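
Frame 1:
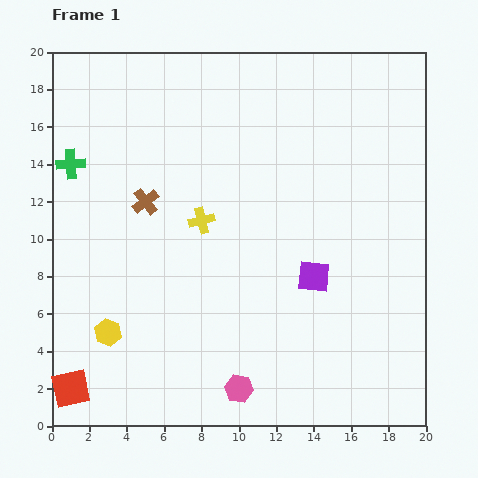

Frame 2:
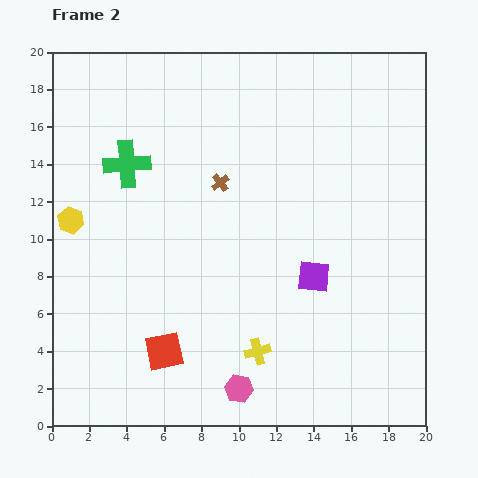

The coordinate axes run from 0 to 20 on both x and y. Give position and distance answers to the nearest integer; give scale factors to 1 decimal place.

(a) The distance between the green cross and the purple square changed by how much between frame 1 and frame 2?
-2

Distance in frame 1: 14. Distance in frame 2: 12.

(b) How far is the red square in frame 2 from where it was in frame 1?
5

The red square moved from (1, 2) to (6, 4), a distance of √(5² + 2²) ≈ 5.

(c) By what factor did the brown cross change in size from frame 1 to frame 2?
0.7×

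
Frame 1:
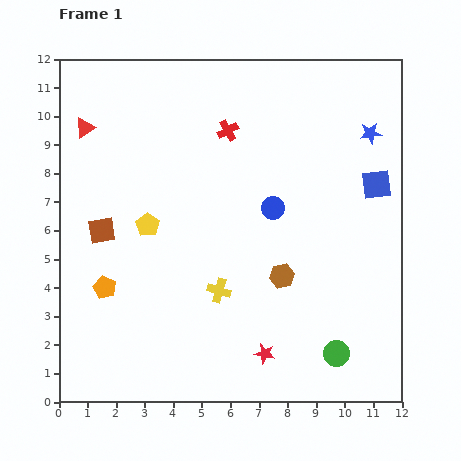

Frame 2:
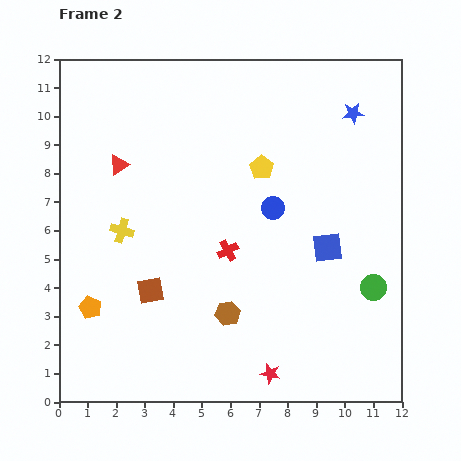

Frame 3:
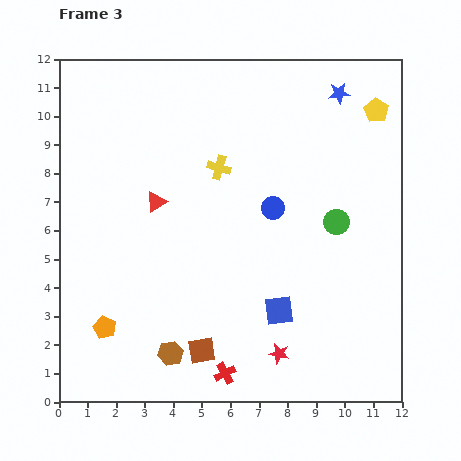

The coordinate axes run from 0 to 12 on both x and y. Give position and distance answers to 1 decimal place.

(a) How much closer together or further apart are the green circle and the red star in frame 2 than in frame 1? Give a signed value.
+2.2

Distance in frame 1: 2.5. Distance in frame 2: 4.7.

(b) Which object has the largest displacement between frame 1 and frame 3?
the yellow pentagon

(moved 8.9; next 8.5)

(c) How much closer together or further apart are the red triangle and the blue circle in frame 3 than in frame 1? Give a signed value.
-3.1

Distance in frame 1: 7.2. Distance in frame 3: 4.1.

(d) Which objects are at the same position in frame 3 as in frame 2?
the blue circle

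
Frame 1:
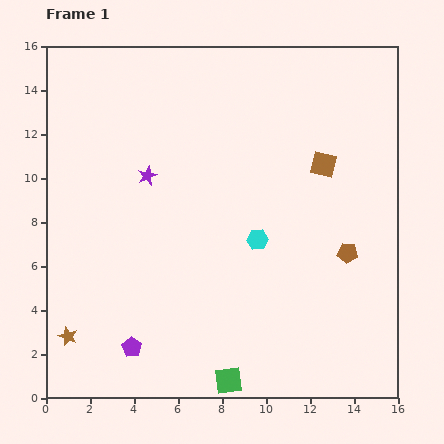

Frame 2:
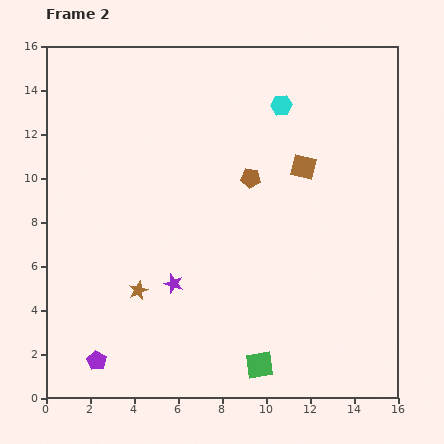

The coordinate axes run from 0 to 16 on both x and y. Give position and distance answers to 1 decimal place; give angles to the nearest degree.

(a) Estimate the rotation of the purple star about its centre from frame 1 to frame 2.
30° counter-clockwise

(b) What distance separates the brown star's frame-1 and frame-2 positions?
3.8

The brown star moved from (1.0, 2.8) to (4.2, 4.9), a distance of √(3.2² + 2.1²) ≈ 3.8.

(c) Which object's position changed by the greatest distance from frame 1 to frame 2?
the cyan hexagon

(moved 6.2; next 5.6)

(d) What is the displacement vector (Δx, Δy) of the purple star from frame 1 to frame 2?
(1.2, -4.9)

The purple star was at (4.6, 10.1) in frame 1 and (5.8, 5.2) in frame 2.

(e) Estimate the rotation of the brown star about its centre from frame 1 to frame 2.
26° clockwise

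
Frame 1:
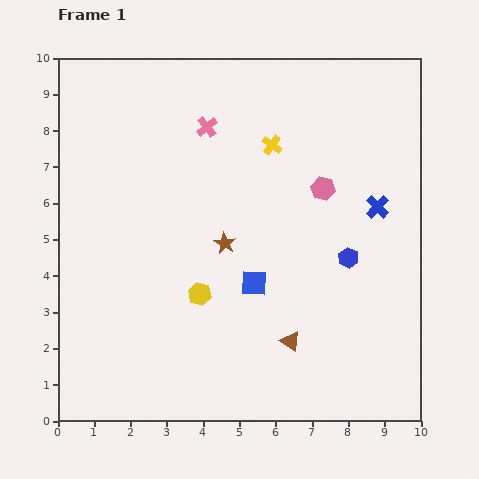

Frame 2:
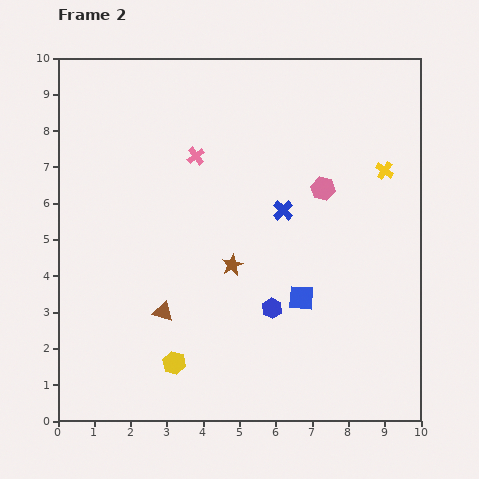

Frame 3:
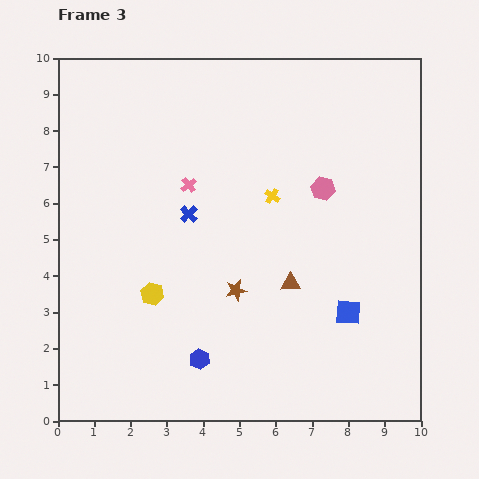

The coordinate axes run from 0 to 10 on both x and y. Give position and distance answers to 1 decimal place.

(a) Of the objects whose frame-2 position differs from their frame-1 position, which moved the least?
the brown star

(moved 0.6)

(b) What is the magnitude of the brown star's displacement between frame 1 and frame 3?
1.3

The brown star moved from (4.6, 4.9) to (4.9, 3.6), a distance of √(0.3² + 1.3²) ≈ 1.3.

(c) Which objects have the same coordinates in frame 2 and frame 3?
the pink hexagon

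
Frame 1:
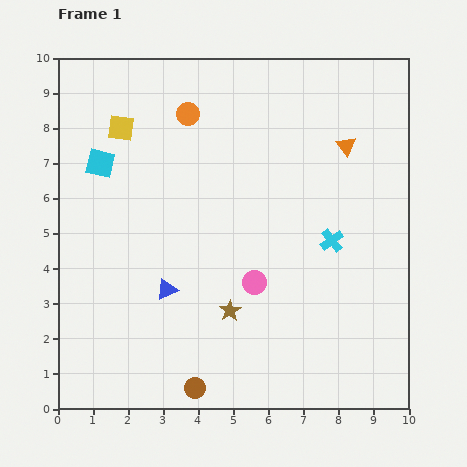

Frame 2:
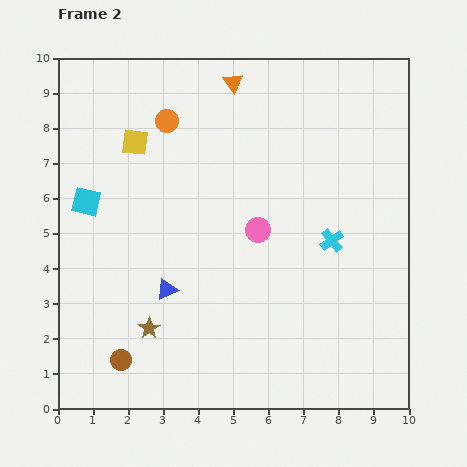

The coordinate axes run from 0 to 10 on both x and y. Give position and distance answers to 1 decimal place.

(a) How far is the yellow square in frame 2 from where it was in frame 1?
0.6

The yellow square moved from (1.8, 8.0) to (2.2, 7.6), a distance of √(0.4² + 0.4²) ≈ 0.6.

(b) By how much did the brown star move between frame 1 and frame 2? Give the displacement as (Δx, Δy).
(-2.3, -0.5)

The brown star was at (4.9, 2.8) in frame 1 and (2.6, 2.3) in frame 2.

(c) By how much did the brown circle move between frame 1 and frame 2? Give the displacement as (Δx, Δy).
(-2.1, 0.8)

The brown circle was at (3.9, 0.6) in frame 1 and (1.8, 1.4) in frame 2.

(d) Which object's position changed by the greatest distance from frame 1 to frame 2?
the orange triangle

(moved 3.7; next 2.4)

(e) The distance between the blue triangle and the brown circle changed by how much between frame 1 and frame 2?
-0.5

Distance in frame 1: 2.9. Distance in frame 2: 2.4.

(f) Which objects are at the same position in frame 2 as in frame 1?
the blue triangle, the cyan cross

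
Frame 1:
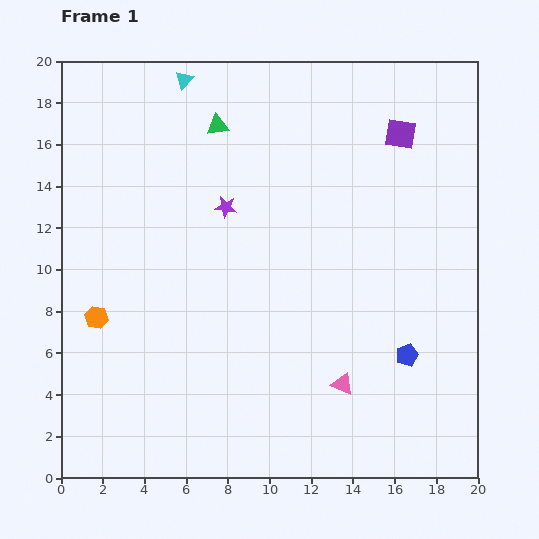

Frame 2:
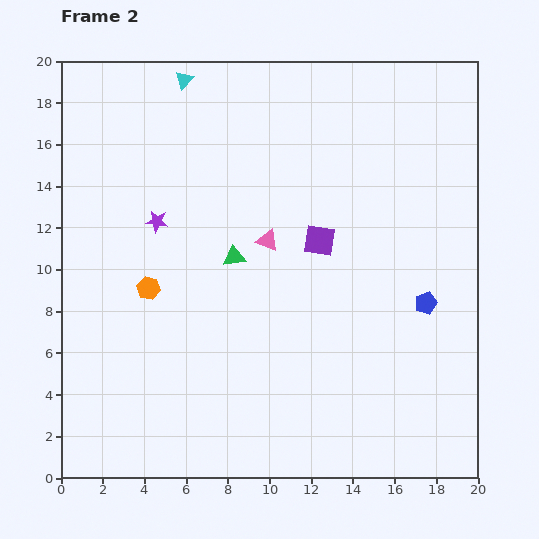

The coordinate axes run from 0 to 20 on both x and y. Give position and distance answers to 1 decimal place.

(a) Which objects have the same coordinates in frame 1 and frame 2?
the cyan triangle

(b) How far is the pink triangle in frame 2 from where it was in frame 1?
7.8

The pink triangle moved from (13.5, 4.5) to (9.9, 11.4), a distance of √(3.6² + 6.9²) ≈ 7.8.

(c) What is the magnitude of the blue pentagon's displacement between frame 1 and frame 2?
2.7

The blue pentagon moved from (16.6, 5.9) to (17.5, 8.4), a distance of √(0.9² + 2.5²) ≈ 2.7.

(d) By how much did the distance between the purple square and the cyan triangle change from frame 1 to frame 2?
-0.6

Distance in frame 1: 10.7. Distance in frame 2: 10.1.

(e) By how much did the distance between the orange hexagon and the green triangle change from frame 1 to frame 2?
-6.5

Distance in frame 1: 10.9. Distance in frame 2: 4.4.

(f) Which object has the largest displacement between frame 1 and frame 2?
the pink triangle

(moved 7.8; next 6.4)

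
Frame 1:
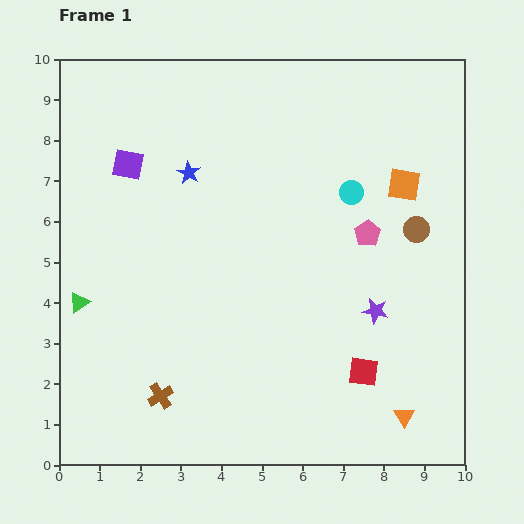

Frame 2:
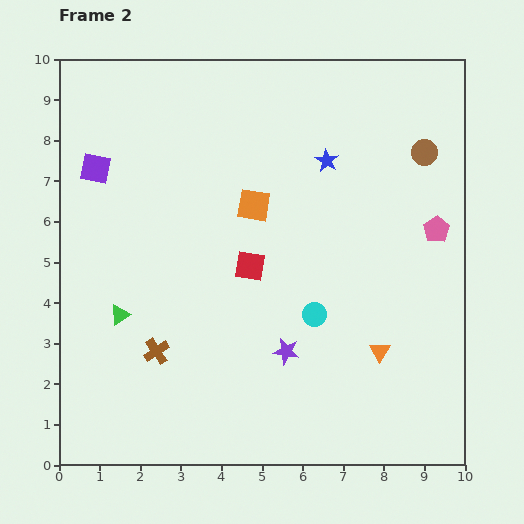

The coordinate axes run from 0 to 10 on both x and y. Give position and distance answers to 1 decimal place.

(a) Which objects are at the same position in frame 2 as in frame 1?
none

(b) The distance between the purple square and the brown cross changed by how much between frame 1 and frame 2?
-1.1

Distance in frame 1: 5.8. Distance in frame 2: 4.7.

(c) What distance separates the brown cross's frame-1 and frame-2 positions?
1.1

The brown cross moved from (2.5, 1.7) to (2.4, 2.8), a distance of √(0.1² + 1.1²) ≈ 1.1.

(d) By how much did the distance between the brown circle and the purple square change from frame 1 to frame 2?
+0.8

Distance in frame 1: 7.3. Distance in frame 2: 8.1.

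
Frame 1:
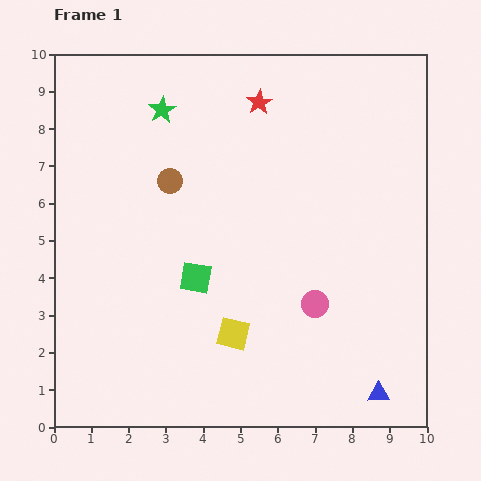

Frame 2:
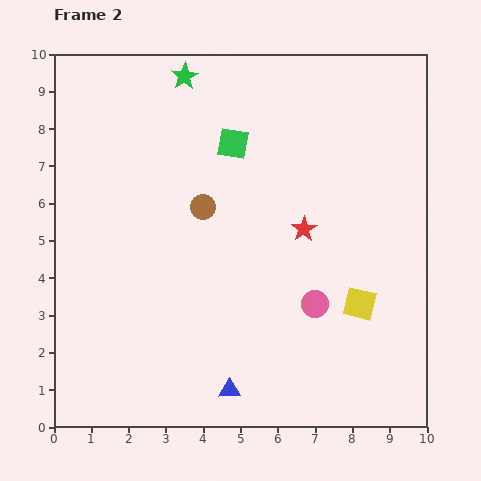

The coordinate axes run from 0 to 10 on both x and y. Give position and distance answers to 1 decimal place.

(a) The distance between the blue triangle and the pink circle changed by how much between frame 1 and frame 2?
+0.4

Distance in frame 1: 2.9. Distance in frame 2: 3.3.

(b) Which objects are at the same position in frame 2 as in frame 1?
the pink circle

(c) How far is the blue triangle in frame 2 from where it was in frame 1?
4.0

The blue triangle moved from (8.7, 0.9) to (4.7, 1.0), a distance of √(4.0² + 0.1²) ≈ 4.0.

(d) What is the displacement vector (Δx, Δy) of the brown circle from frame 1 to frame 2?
(0.9, -0.7)

The brown circle was at (3.1, 6.6) in frame 1 and (4.0, 5.9) in frame 2.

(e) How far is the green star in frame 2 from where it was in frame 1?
1.1

The green star moved from (2.9, 8.5) to (3.5, 9.4), a distance of √(0.6² + 0.9²) ≈ 1.1.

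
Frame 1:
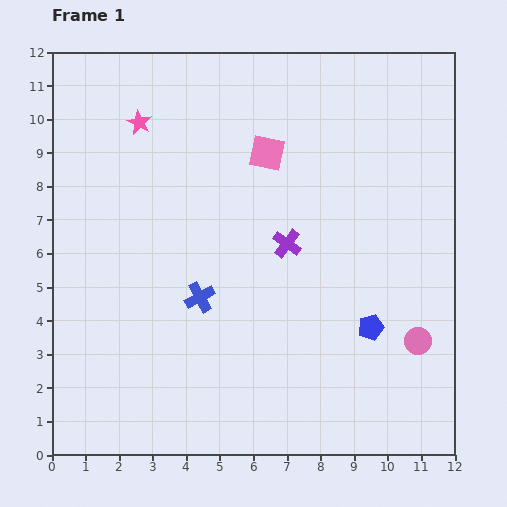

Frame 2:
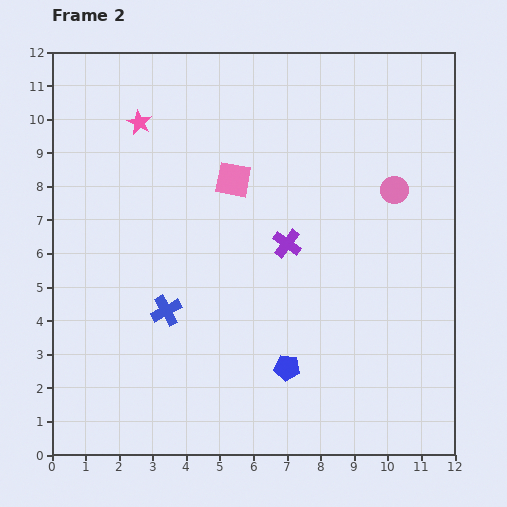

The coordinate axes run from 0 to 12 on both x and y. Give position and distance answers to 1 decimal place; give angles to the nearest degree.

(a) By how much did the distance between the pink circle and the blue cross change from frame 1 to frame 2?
+1.1

Distance in frame 1: 6.6. Distance in frame 2: 7.7.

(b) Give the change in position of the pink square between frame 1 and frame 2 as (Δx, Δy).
(-1.0, -0.8)

The pink square was at (6.4, 9.0) in frame 1 and (5.4, 8.2) in frame 2.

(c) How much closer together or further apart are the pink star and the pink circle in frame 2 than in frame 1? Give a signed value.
-2.6

Distance in frame 1: 10.5. Distance in frame 2: 7.9.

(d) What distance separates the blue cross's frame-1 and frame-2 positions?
1.1

The blue cross moved from (4.4, 4.7) to (3.4, 4.3), a distance of √(1.0² + 0.4²) ≈ 1.1.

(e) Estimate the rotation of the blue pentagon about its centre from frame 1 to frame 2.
24° clockwise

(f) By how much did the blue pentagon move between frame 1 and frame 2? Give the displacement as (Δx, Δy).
(-2.5, -1.2)

The blue pentagon was at (9.5, 3.8) in frame 1 and (7.0, 2.6) in frame 2.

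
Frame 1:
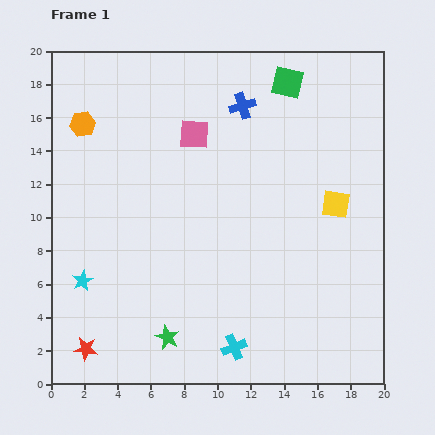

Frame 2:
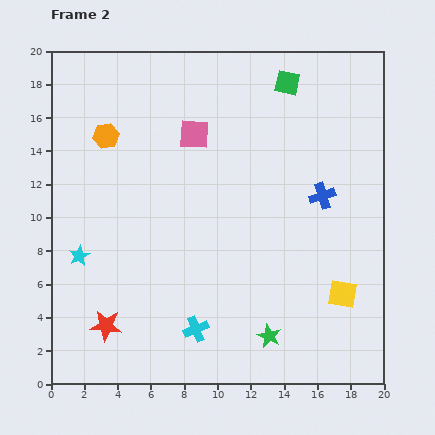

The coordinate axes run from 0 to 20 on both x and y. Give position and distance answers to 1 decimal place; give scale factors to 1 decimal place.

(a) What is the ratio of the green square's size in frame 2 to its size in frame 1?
0.8×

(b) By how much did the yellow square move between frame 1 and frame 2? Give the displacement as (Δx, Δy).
(0.4, -5.4)

The yellow square was at (17.1, 10.8) in frame 1 and (17.5, 5.4) in frame 2.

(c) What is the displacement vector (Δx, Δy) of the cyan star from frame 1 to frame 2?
(-0.2, 1.5)

The cyan star was at (1.9, 6.2) in frame 1 and (1.7, 7.7) in frame 2.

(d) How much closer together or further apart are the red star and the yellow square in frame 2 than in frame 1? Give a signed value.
-3.0

Distance in frame 1: 17.3. Distance in frame 2: 14.3.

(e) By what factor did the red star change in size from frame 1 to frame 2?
1.3×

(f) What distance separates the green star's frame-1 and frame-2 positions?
6.1

The green star moved from (7.0, 2.8) to (13.1, 2.9), a distance of √(6.1² + 0.1²) ≈ 6.1.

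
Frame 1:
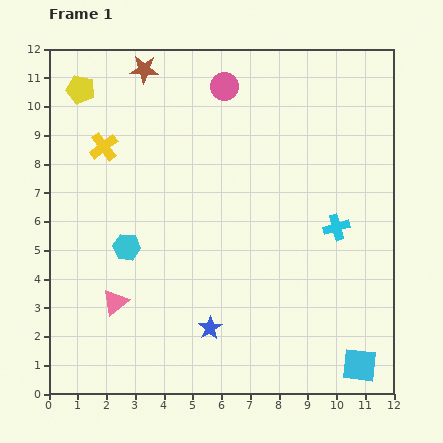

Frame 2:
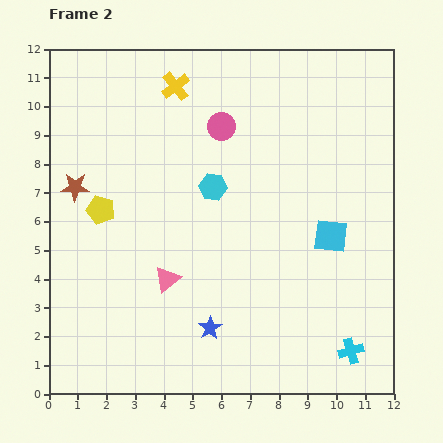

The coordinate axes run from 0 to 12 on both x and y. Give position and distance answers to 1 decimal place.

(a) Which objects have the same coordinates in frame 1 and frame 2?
the blue star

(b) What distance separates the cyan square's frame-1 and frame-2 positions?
4.6

The cyan square moved from (10.8, 1.0) to (9.8, 5.5), a distance of √(1.0² + 4.5²) ≈ 4.6.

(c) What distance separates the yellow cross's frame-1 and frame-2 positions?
3.3

The yellow cross moved from (1.9, 8.6) to (4.4, 10.7), a distance of √(2.5² + 2.1²) ≈ 3.3.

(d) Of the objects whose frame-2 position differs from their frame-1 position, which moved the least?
the pink circle

(moved 1.4)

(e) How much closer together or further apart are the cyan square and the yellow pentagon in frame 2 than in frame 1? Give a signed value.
-5.5

Distance in frame 1: 13.6. Distance in frame 2: 8.1.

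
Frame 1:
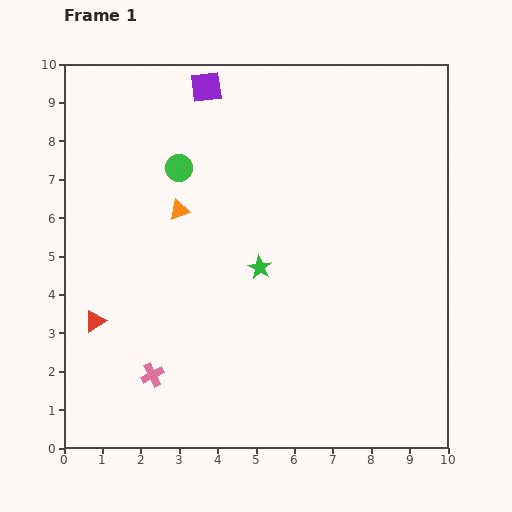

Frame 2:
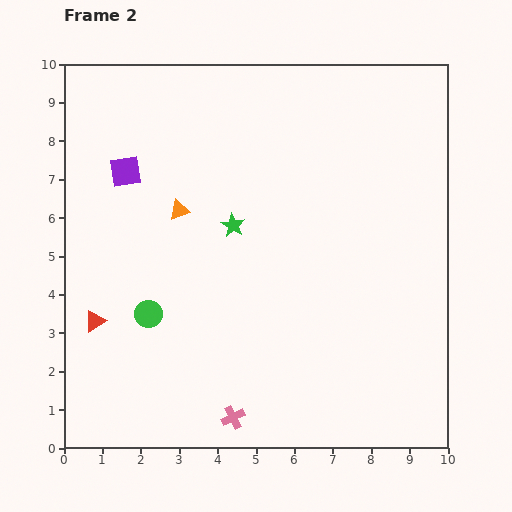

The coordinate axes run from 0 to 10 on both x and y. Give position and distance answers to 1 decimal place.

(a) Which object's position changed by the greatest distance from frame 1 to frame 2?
the green circle

(moved 3.9; next 3.0)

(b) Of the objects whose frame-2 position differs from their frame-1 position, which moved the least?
the green star

(moved 1.3)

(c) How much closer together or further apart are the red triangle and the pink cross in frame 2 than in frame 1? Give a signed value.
+2.3

Distance in frame 1: 2.1. Distance in frame 2: 4.4.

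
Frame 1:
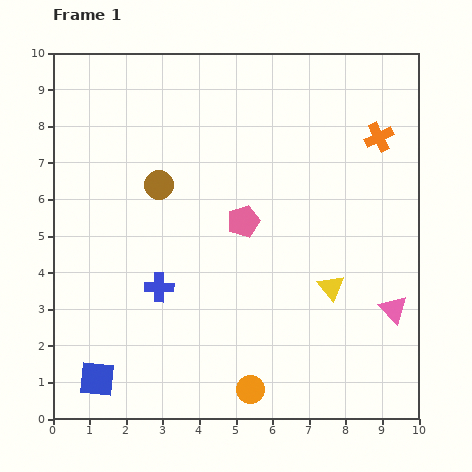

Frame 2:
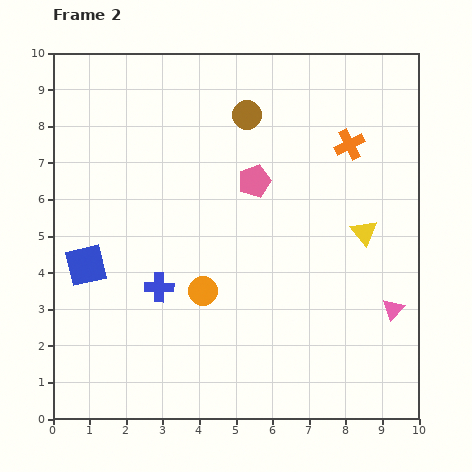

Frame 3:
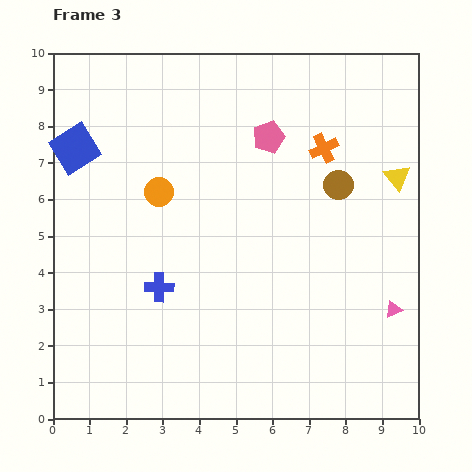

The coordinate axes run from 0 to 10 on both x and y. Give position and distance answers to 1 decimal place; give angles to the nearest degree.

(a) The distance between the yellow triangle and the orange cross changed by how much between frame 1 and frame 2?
-1.9

Distance in frame 1: 4.3. Distance in frame 2: 2.4.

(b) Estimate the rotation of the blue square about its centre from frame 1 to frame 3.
38° counter-clockwise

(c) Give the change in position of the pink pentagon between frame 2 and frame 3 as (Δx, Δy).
(0.4, 1.2)

The pink pentagon was at (5.5, 6.5) in frame 2 and (5.9, 7.7) in frame 3.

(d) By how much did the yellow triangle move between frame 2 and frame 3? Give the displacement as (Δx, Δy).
(0.9, 1.5)

The yellow triangle was at (8.5, 5.1) in frame 2 and (9.4, 6.6) in frame 3.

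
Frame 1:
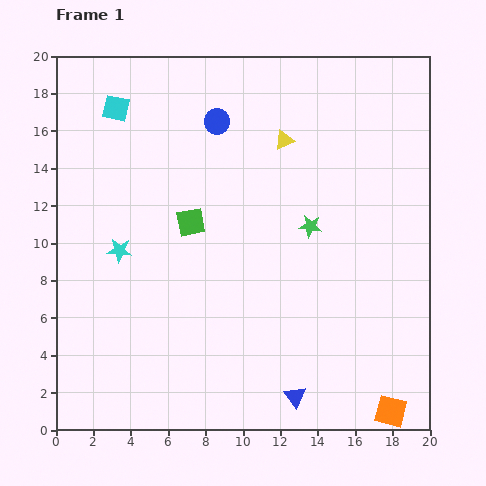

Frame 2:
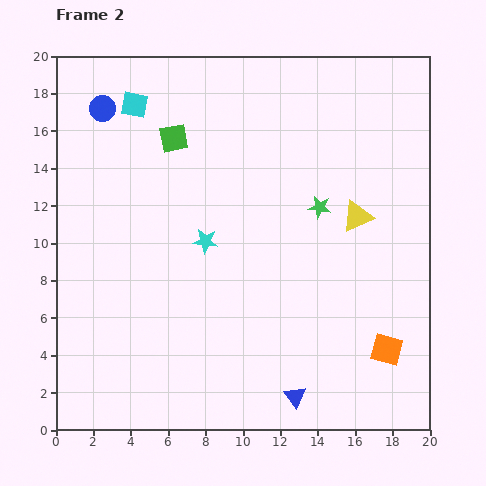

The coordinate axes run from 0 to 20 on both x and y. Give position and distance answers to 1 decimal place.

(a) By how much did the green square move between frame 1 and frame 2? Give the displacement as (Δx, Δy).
(-0.9, 4.5)

The green square was at (7.2, 11.1) in frame 1 and (6.3, 15.6) in frame 2.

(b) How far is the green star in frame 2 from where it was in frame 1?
1.1

The green star moved from (13.6, 10.9) to (14.1, 11.9), a distance of √(0.5² + 1.0²) ≈ 1.1.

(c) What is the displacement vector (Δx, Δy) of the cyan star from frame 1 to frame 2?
(4.6, 0.5)

The cyan star was at (3.4, 9.6) in frame 1 and (8.0, 10.1) in frame 2.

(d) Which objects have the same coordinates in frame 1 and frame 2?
the blue triangle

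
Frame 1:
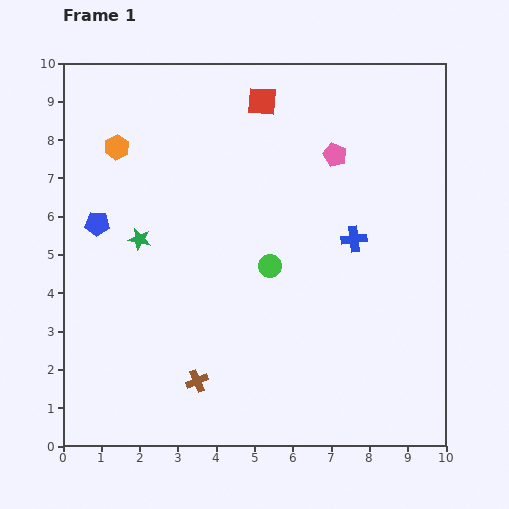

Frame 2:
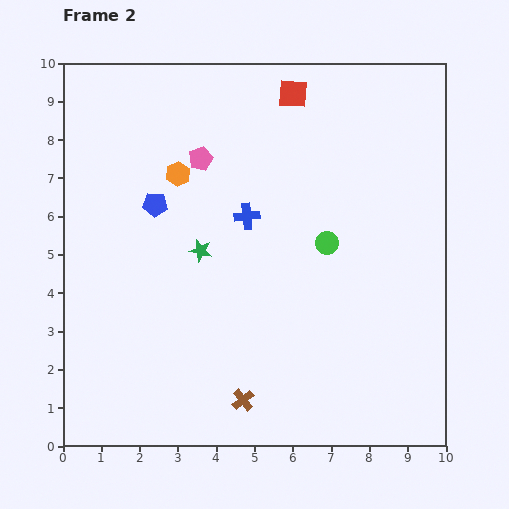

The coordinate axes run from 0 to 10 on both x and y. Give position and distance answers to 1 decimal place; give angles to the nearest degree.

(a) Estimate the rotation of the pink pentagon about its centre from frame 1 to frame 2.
27° clockwise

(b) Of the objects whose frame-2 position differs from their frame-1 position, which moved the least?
the red square

(moved 0.8)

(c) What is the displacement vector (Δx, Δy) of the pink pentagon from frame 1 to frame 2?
(-3.5, -0.1)

The pink pentagon was at (7.1, 7.6) in frame 1 and (3.6, 7.5) in frame 2.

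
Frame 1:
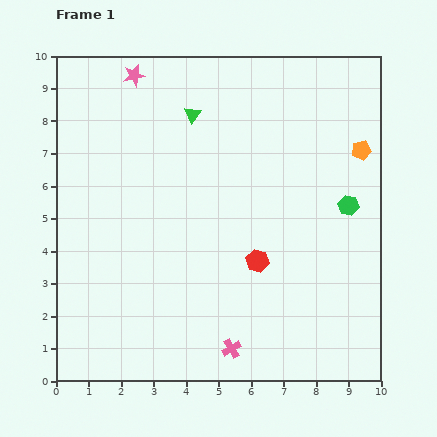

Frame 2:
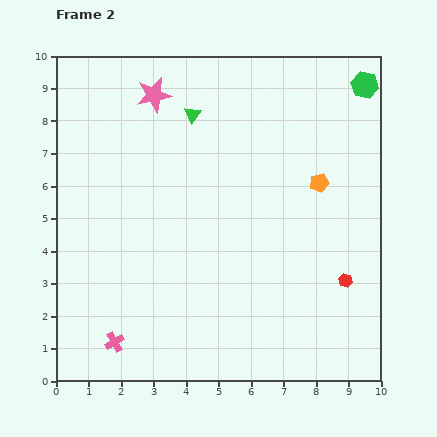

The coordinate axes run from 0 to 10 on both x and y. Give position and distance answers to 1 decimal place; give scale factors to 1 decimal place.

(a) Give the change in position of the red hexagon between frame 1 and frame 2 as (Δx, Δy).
(2.7, -0.6)

The red hexagon was at (6.2, 3.7) in frame 1 and (8.9, 3.1) in frame 2.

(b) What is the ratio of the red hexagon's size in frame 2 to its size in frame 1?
0.6×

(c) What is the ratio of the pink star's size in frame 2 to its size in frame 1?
1.6×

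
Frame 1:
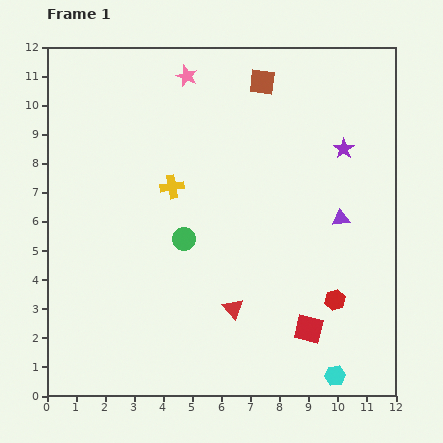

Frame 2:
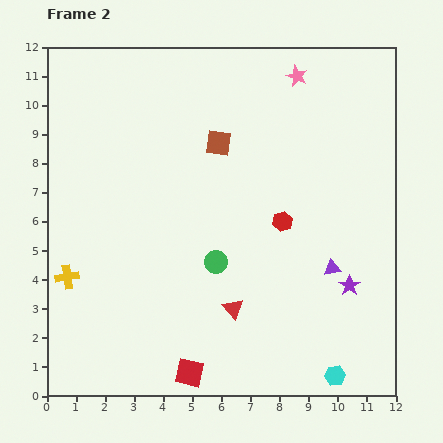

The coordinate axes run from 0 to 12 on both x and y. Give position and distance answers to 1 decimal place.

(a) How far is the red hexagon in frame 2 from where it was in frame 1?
3.2

The red hexagon moved from (9.9, 3.3) to (8.1, 6.0), a distance of √(1.8² + 2.7²) ≈ 3.2.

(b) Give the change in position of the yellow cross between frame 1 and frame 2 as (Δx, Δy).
(-3.6, -3.1)

The yellow cross was at (4.3, 7.2) in frame 1 and (0.7, 4.1) in frame 2.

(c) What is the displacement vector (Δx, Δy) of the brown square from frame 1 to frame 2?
(-1.5, -2.1)

The brown square was at (7.4, 10.8) in frame 1 and (5.9, 8.7) in frame 2.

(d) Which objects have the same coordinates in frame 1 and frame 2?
the red triangle, the cyan hexagon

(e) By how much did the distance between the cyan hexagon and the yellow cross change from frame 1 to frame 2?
+1.2

Distance in frame 1: 8.6. Distance in frame 2: 9.8.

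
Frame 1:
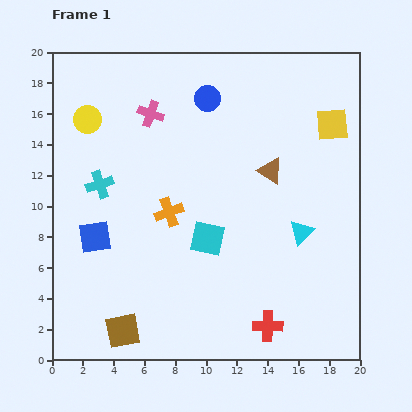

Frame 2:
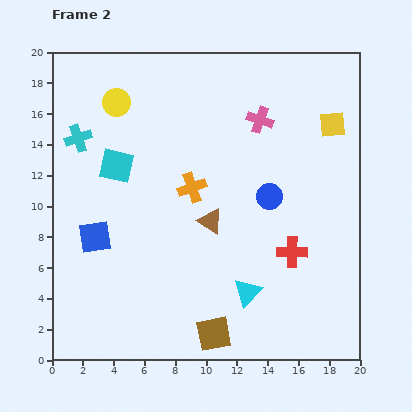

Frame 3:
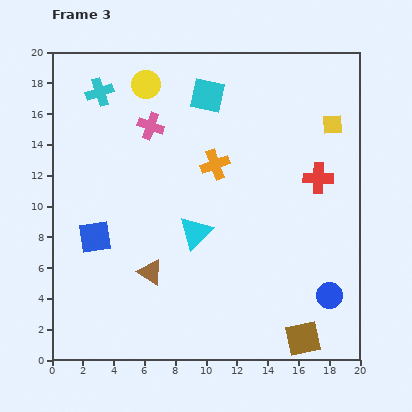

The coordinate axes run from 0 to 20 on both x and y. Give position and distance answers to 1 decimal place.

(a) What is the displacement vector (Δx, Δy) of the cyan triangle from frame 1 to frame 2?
(-3.5, -3.9)

The cyan triangle was at (16.2, 8.3) in frame 1 and (12.7, 4.4) in frame 2.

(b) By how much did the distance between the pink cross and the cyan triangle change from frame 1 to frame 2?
-1.3

Distance in frame 1: 12.5. Distance in frame 2: 11.2.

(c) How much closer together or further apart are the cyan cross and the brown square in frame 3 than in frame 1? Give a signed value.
+11.1

Distance in frame 1: 9.6. Distance in frame 3: 20.7.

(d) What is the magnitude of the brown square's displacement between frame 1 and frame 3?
11.7

The brown square moved from (4.6, 1.9) to (16.3, 1.4), a distance of √(11.7² + 0.5²) ≈ 11.7.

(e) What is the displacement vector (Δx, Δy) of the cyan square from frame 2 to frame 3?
(5.9, 4.6)

The cyan square was at (4.2, 12.6) in frame 2 and (10.1, 17.2) in frame 3.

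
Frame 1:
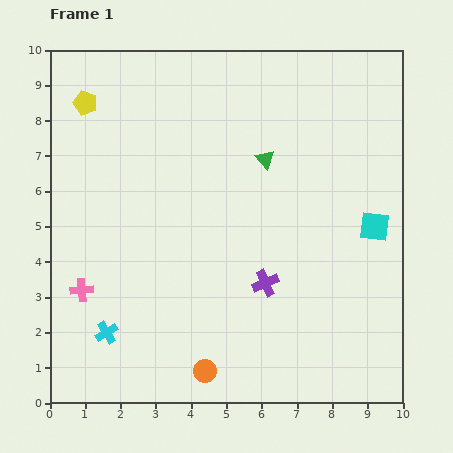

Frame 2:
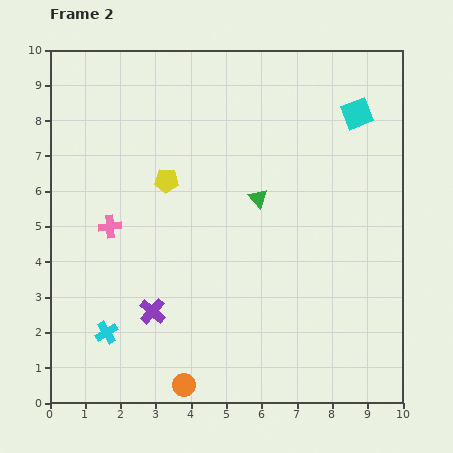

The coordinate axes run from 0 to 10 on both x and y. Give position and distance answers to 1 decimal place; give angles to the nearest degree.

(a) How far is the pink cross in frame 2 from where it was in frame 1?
2.0

The pink cross moved from (0.9, 3.2) to (1.7, 5.0), a distance of √(0.8² + 1.8²) ≈ 2.0.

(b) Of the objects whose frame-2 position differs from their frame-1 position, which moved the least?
the orange circle

(moved 0.7)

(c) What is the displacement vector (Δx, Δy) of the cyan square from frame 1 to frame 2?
(-0.5, 3.2)

The cyan square was at (9.2, 5.0) in frame 1 and (8.7, 8.2) in frame 2.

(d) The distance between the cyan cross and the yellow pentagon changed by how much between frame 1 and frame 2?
-1.9

Distance in frame 1: 6.5. Distance in frame 2: 4.6.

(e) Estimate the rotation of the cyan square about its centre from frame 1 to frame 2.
28° counter-clockwise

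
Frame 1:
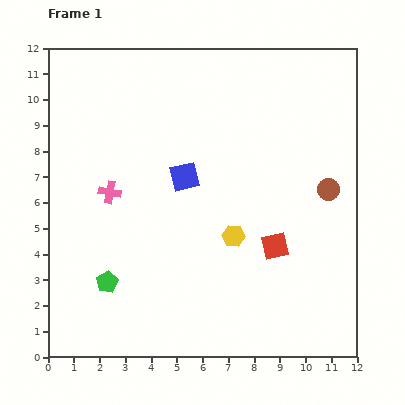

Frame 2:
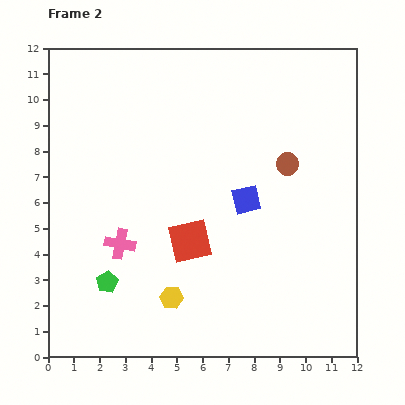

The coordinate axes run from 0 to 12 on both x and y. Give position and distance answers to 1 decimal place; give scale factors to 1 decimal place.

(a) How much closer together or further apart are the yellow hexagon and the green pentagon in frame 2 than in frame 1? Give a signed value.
-2.6

Distance in frame 1: 5.2. Distance in frame 2: 2.6.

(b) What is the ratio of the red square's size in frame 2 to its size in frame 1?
1.6×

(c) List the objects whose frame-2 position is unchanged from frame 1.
the green pentagon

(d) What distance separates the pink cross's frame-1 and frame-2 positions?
2.0

The pink cross moved from (2.4, 6.4) to (2.8, 4.4), a distance of √(0.4² + 2.0²) ≈ 2.0.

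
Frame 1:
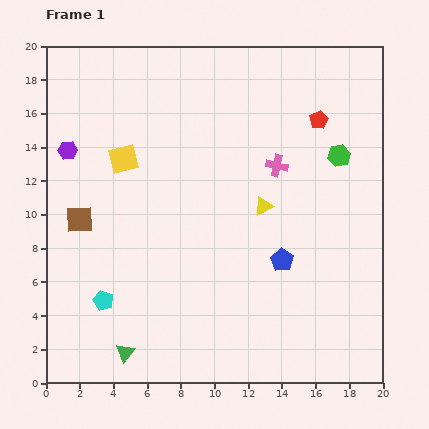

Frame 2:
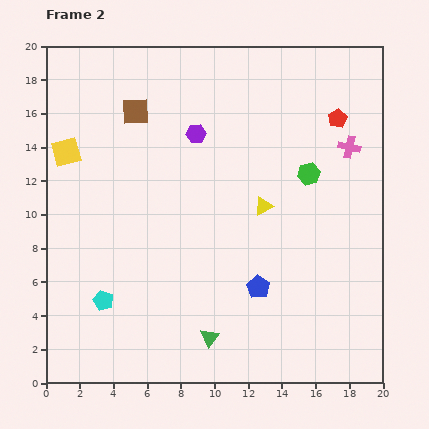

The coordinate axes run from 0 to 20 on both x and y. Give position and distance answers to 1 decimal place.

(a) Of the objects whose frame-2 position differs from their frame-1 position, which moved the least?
the red pentagon

(moved 1.1)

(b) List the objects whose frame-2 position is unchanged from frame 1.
the cyan pentagon, the yellow triangle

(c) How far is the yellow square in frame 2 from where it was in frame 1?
3.4

The yellow square moved from (4.6, 13.3) to (1.2, 13.7), a distance of √(3.4² + 0.4²) ≈ 3.4.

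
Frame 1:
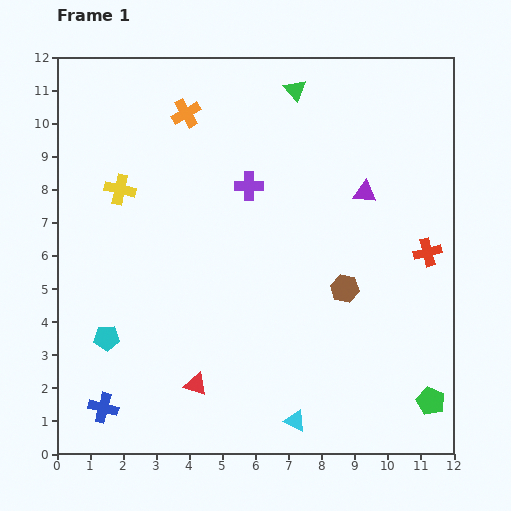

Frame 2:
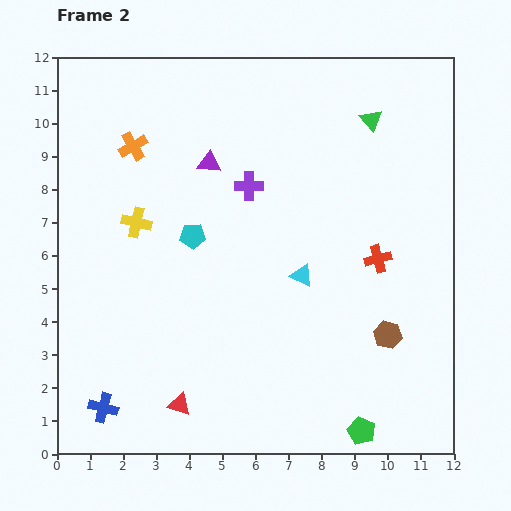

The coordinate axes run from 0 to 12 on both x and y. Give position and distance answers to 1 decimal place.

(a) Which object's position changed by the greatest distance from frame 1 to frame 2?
the purple triangle

(moved 4.8; next 4.4)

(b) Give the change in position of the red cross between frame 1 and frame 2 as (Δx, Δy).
(-1.5, -0.2)

The red cross was at (11.2, 6.1) in frame 1 and (9.7, 5.9) in frame 2.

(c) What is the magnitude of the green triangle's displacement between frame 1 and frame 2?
2.5

The green triangle moved from (7.2, 11.0) to (9.5, 10.1), a distance of √(2.3² + 0.9²) ≈ 2.5.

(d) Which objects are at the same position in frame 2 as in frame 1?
the purple cross, the blue cross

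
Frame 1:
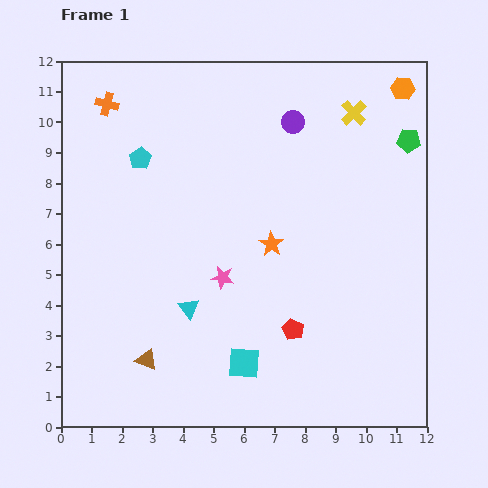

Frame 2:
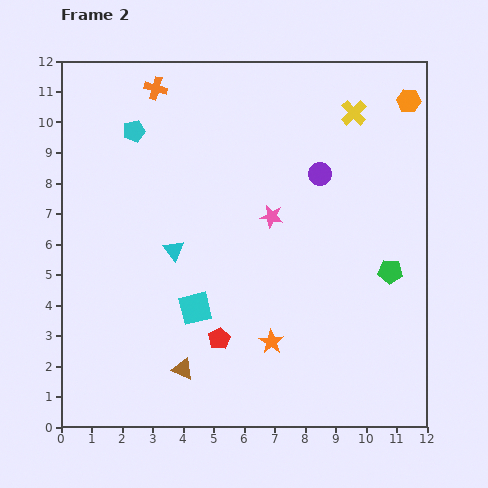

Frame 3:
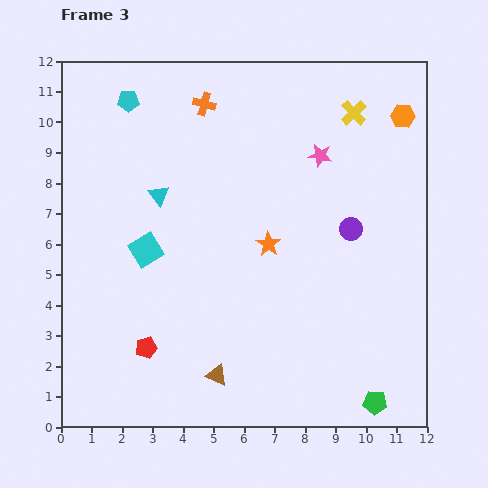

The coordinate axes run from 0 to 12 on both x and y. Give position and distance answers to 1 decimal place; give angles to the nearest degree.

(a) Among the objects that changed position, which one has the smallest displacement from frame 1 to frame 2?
the orange hexagon

(moved 0.4)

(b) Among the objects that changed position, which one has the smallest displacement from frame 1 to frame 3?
the orange star

(moved 0.1)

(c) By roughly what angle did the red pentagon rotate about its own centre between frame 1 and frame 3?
30° clockwise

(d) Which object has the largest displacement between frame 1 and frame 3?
the green pentagon

(moved 8.7; next 5.1)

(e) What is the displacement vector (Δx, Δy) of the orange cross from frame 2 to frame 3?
(1.6, -0.5)

The orange cross was at (3.1, 11.1) in frame 2 and (4.7, 10.6) in frame 3.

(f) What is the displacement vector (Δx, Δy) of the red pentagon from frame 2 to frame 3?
(-2.4, -0.3)

The red pentagon was at (5.2, 2.9) in frame 2 and (2.8, 2.6) in frame 3.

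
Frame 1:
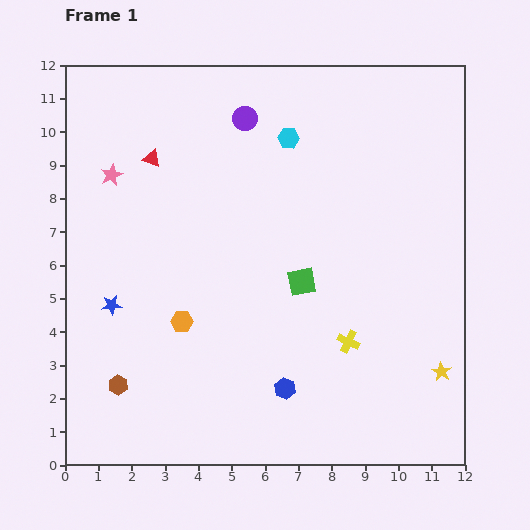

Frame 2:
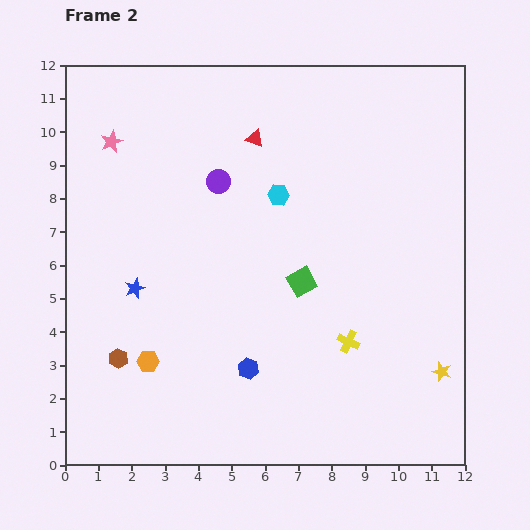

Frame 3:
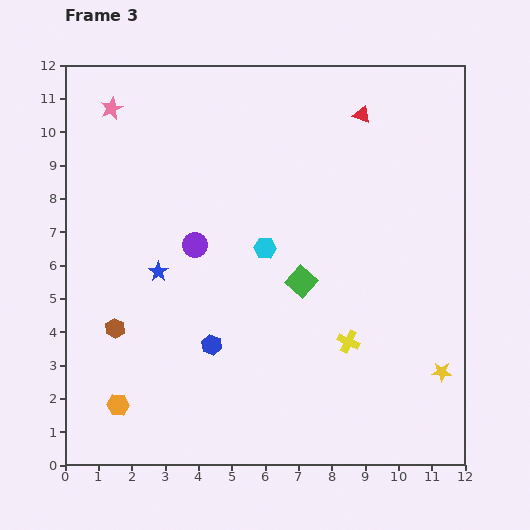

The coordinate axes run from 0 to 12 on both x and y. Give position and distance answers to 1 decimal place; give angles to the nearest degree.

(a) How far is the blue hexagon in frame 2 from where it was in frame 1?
1.3

The blue hexagon moved from (6.6, 2.3) to (5.5, 2.9), a distance of √(1.1² + 0.6²) ≈ 1.3.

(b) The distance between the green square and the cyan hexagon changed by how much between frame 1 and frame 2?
-1.6

Distance in frame 1: 4.3. Distance in frame 2: 2.7.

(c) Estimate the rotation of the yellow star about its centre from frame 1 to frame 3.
30° counter-clockwise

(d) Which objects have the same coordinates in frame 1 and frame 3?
the yellow cross, the yellow star, the green square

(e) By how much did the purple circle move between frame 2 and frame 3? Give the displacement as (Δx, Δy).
(-0.7, -1.9)

The purple circle was at (4.6, 8.5) in frame 2 and (3.9, 6.6) in frame 3.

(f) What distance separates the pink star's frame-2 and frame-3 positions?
1.0

The pink star moved from (1.4, 9.7) to (1.4, 10.7), a distance of √(0.0² + 1.0²) ≈ 1.0.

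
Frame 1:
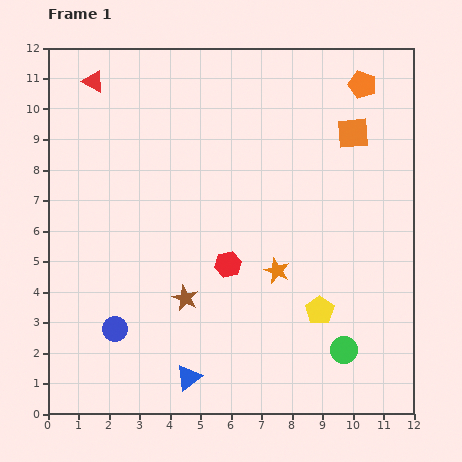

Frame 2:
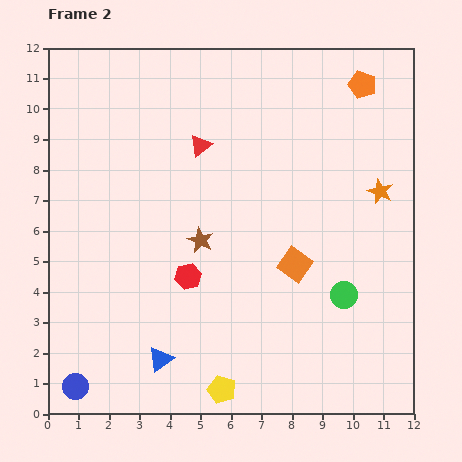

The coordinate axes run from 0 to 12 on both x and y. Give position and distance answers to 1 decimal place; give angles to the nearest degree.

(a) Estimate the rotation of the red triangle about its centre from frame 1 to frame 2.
53° clockwise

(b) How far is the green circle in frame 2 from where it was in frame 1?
1.8

The green circle moved from (9.7, 2.1) to (9.7, 3.9), a distance of √(0.0² + 1.8²) ≈ 1.8.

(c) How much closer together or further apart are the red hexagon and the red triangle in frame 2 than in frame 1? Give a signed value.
-3.1

Distance in frame 1: 7.4. Distance in frame 2: 4.3.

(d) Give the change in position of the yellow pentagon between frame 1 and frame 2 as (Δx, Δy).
(-3.2, -2.6)

The yellow pentagon was at (8.9, 3.4) in frame 1 and (5.7, 0.8) in frame 2.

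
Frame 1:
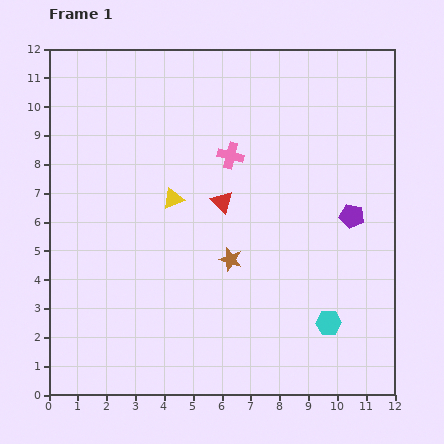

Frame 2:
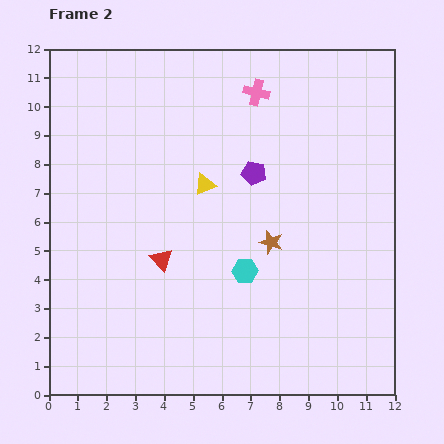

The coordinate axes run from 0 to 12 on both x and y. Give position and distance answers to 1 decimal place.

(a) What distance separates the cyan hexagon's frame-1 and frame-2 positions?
3.4

The cyan hexagon moved from (9.7, 2.5) to (6.8, 4.3), a distance of √(2.9² + 1.8²) ≈ 3.4.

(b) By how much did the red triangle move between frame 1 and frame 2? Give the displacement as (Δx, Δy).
(-2.1, -2.0)

The red triangle was at (6.0, 6.7) in frame 1 and (3.9, 4.7) in frame 2.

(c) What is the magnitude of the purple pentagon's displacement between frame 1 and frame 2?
3.7

The purple pentagon moved from (10.5, 6.2) to (7.1, 7.7), a distance of √(3.4² + 1.5²) ≈ 3.7.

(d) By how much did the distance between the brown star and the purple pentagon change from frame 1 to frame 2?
-2.0

Distance in frame 1: 4.5. Distance in frame 2: 2.5.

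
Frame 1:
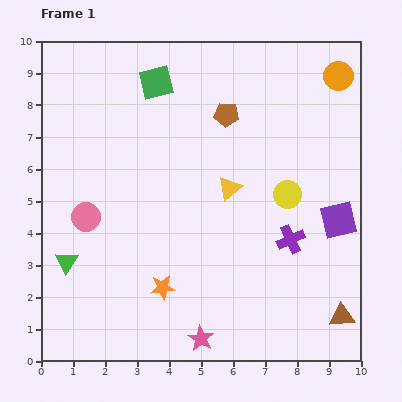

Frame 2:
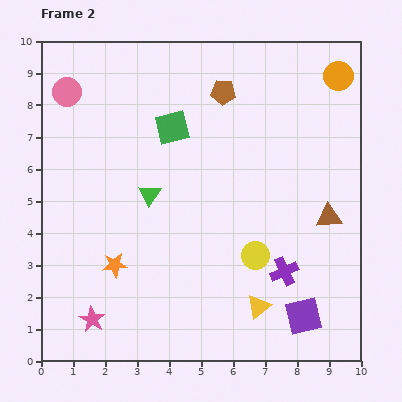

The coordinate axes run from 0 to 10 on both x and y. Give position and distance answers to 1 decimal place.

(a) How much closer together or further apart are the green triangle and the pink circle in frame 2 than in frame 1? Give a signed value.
+2.6

Distance in frame 1: 1.5. Distance in frame 2: 4.1.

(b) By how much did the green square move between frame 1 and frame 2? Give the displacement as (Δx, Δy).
(0.5, -1.4)

The green square was at (3.6, 8.7) in frame 1 and (4.1, 7.3) in frame 2.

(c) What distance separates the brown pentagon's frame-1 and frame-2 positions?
0.7

The brown pentagon moved from (5.8, 7.7) to (5.7, 8.4), a distance of √(0.1² + 0.7²) ≈ 0.7.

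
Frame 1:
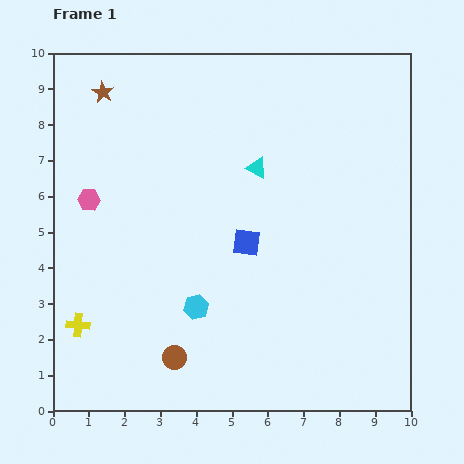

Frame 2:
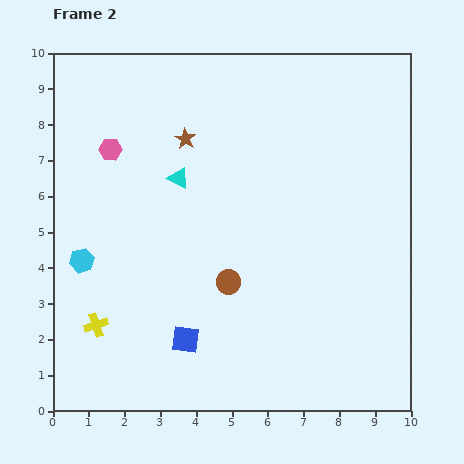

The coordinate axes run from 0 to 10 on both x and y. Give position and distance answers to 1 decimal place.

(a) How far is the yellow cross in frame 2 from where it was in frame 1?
0.5

The yellow cross moved from (0.7, 2.4) to (1.2, 2.4), a distance of √(0.5² + 0.0²) ≈ 0.5.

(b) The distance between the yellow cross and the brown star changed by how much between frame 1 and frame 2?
-0.7

Distance in frame 1: 6.5. Distance in frame 2: 5.8.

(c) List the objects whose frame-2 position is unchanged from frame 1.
none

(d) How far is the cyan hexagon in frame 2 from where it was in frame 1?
3.5

The cyan hexagon moved from (4.0, 2.9) to (0.8, 4.2), a distance of √(3.2² + 1.3²) ≈ 3.5.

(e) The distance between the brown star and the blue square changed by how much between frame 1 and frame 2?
-0.2

Distance in frame 1: 5.8. Distance in frame 2: 5.6.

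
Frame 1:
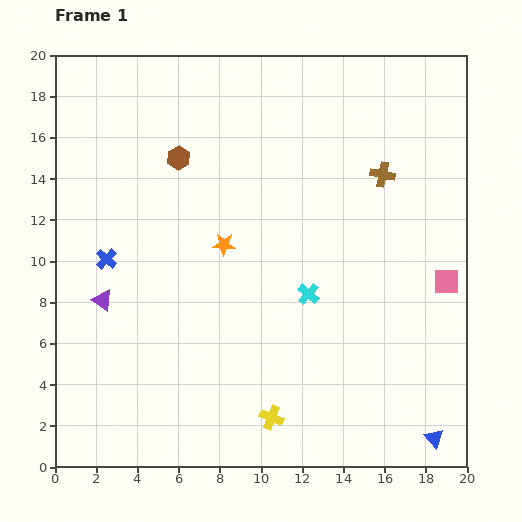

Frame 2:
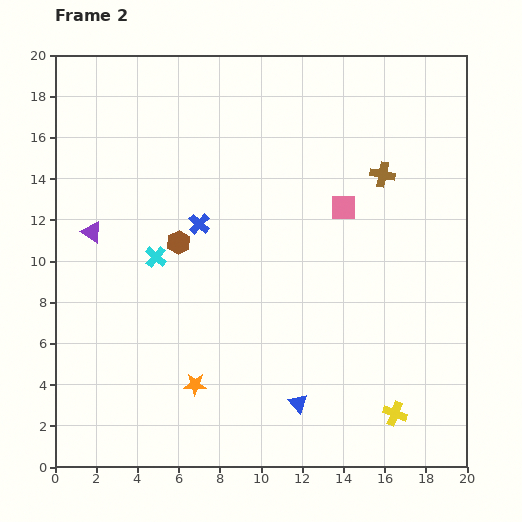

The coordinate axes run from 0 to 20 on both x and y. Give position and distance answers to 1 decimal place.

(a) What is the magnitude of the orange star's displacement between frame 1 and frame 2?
6.9

The orange star moved from (8.2, 10.8) to (6.8, 4.0), a distance of √(1.4² + 6.8²) ≈ 6.9.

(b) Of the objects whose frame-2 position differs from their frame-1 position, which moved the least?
the purple triangle

(moved 3.3)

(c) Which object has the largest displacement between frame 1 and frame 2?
the cyan cross

(moved 7.6; next 6.9)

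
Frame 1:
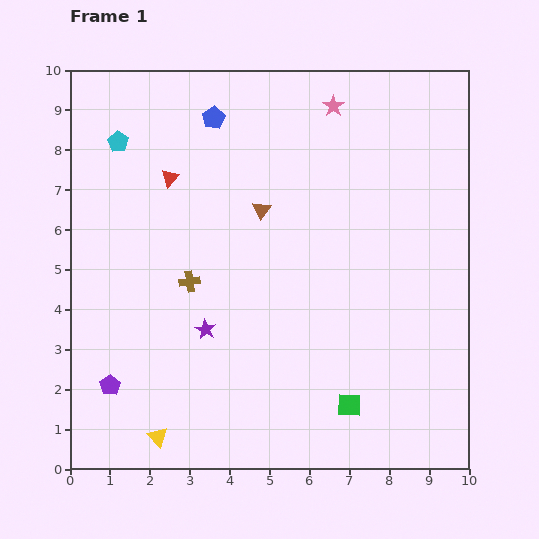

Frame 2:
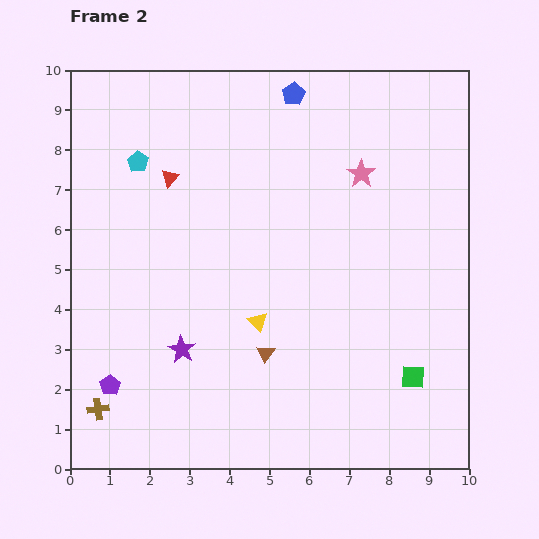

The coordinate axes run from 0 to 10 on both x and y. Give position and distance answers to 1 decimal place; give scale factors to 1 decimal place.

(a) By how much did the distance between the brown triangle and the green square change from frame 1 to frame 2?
-1.7

Distance in frame 1: 5.4. Distance in frame 2: 3.7.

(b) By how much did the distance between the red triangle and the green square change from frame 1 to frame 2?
+0.6

Distance in frame 1: 7.3. Distance in frame 2: 7.9.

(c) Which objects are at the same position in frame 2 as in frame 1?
the purple pentagon, the red triangle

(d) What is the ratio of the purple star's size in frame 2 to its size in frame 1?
1.4×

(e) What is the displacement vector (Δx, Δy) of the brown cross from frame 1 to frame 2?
(-2.3, -3.2)

The brown cross was at (3.0, 4.7) in frame 1 and (0.7, 1.5) in frame 2.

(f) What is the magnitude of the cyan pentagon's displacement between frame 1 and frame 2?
0.7

The cyan pentagon moved from (1.2, 8.2) to (1.7, 7.7), a distance of √(0.5² + 0.5²) ≈ 0.7.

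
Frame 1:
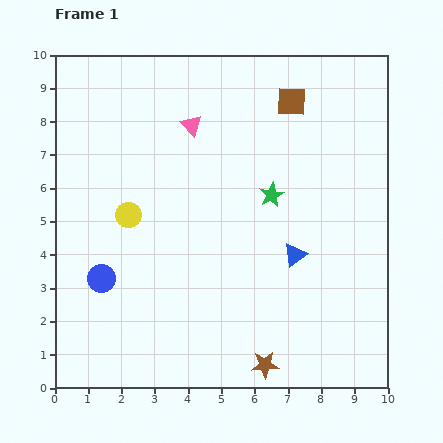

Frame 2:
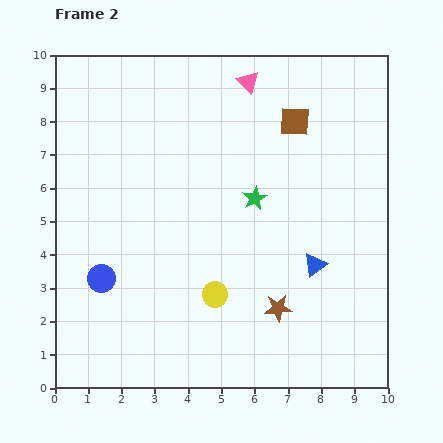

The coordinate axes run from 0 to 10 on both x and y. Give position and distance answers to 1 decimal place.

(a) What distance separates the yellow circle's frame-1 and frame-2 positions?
3.5

The yellow circle moved from (2.2, 5.2) to (4.8, 2.8), a distance of √(2.6² + 2.4²) ≈ 3.5.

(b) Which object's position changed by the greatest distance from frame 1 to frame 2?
the yellow circle

(moved 3.5; next 2.1)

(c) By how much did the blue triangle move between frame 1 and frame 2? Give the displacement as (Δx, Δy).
(0.6, -0.3)

The blue triangle was at (7.2, 4.0) in frame 1 and (7.8, 3.7) in frame 2.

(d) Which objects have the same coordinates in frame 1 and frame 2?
the blue circle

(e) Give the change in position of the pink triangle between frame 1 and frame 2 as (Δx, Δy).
(1.7, 1.3)

The pink triangle was at (4.1, 7.9) in frame 1 and (5.8, 9.2) in frame 2.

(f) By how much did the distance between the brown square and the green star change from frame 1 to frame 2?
-0.3

Distance in frame 1: 2.9. Distance in frame 2: 2.6.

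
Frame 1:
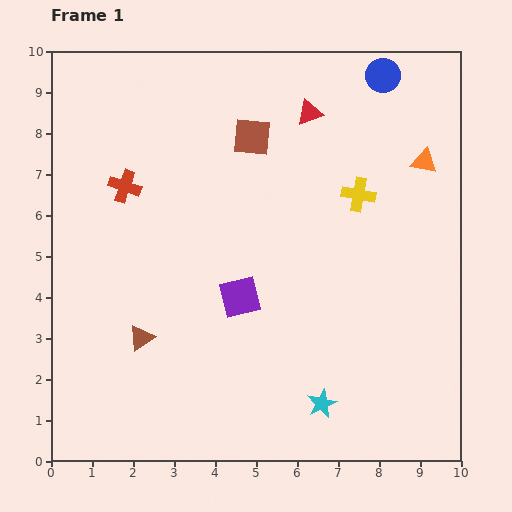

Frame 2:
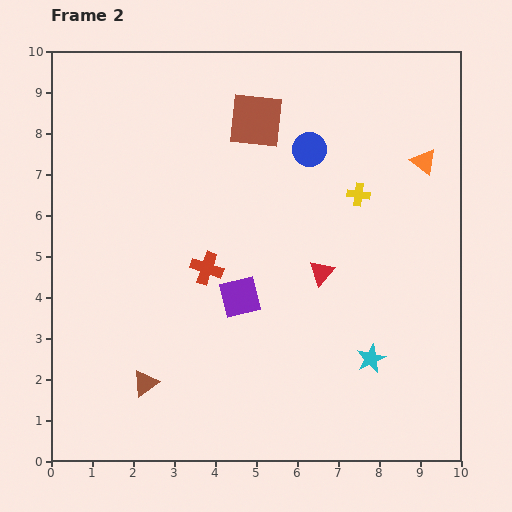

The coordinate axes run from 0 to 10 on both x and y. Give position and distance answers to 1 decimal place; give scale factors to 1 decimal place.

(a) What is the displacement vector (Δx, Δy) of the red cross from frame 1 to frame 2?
(2.0, -2.0)

The red cross was at (1.8, 6.7) in frame 1 and (3.8, 4.7) in frame 2.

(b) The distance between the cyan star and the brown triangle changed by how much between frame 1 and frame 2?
+0.8

Distance in frame 1: 4.7. Distance in frame 2: 5.5.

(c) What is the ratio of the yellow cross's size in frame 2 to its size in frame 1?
0.7×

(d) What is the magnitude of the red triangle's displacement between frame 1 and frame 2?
3.9

The red triangle moved from (6.3, 8.5) to (6.6, 4.6), a distance of √(0.3² + 3.9²) ≈ 3.9.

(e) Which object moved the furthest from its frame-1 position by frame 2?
the red triangle

(moved 3.9; next 2.8)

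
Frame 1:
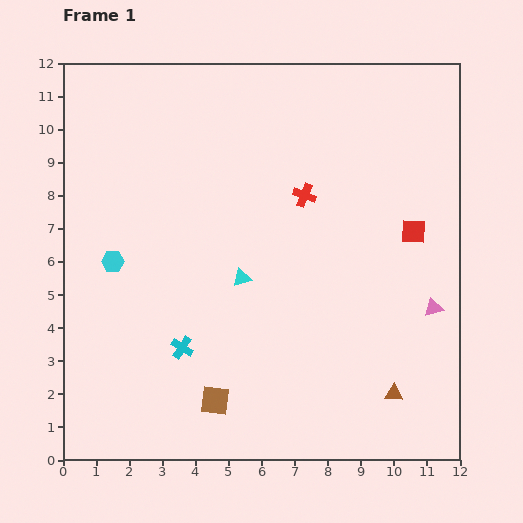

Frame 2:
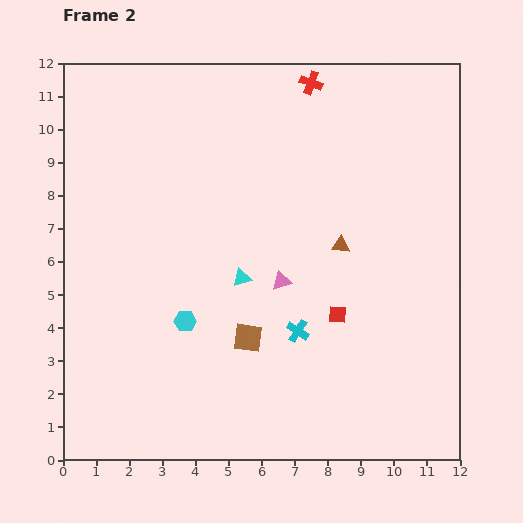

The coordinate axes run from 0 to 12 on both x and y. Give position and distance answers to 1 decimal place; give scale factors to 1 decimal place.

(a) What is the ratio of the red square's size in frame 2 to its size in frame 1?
0.7×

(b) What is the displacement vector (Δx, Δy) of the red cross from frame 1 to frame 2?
(0.2, 3.4)

The red cross was at (7.3, 8.0) in frame 1 and (7.5, 11.4) in frame 2.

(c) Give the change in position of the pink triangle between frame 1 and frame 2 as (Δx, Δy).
(-4.6, 0.8)

The pink triangle was at (11.2, 4.6) in frame 1 and (6.6, 5.4) in frame 2.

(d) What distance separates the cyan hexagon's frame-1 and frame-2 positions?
2.8

The cyan hexagon moved from (1.5, 6.0) to (3.7, 4.2), a distance of √(2.2² + 1.8²) ≈ 2.8.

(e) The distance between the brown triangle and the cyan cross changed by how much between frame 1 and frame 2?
-3.7

Distance in frame 1: 6.6. Distance in frame 2: 2.9.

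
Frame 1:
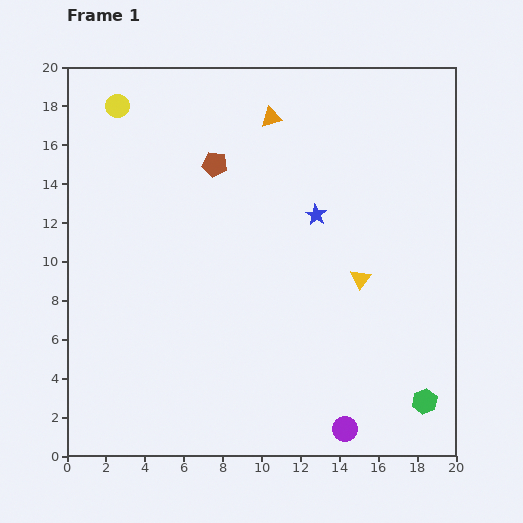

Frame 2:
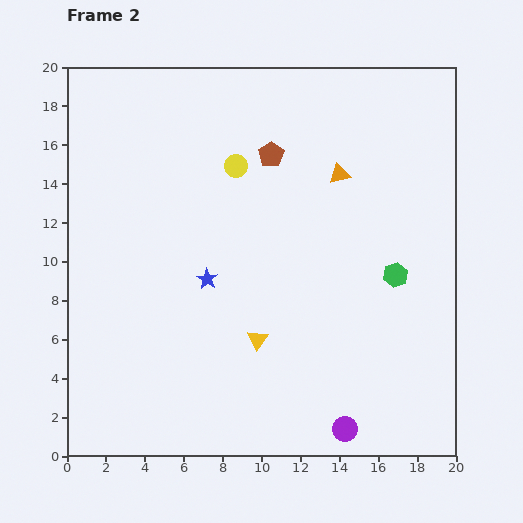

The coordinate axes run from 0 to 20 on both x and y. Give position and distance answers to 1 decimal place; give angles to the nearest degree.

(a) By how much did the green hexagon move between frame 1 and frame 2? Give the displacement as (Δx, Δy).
(-1.5, 6.5)

The green hexagon was at (18.4, 2.8) in frame 1 and (16.9, 9.3) in frame 2.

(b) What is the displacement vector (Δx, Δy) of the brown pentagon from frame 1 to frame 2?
(2.9, 0.5)

The brown pentagon was at (7.6, 15.0) in frame 1 and (10.5, 15.5) in frame 2.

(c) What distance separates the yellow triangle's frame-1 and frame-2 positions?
6.1

The yellow triangle moved from (15.1, 9.1) to (9.8, 6.0), a distance of √(5.3² + 3.1²) ≈ 6.1.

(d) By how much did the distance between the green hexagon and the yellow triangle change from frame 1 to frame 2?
+0.7

Distance in frame 1: 7.1. Distance in frame 2: 7.8.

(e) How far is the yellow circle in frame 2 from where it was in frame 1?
6.8

The yellow circle moved from (2.6, 18.0) to (8.7, 14.9), a distance of √(6.1² + 3.1²) ≈ 6.8.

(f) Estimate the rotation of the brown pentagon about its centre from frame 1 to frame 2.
28° clockwise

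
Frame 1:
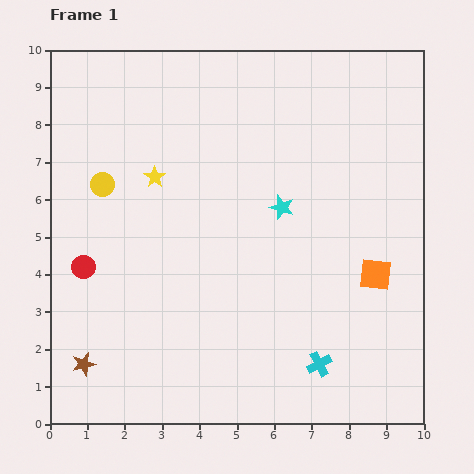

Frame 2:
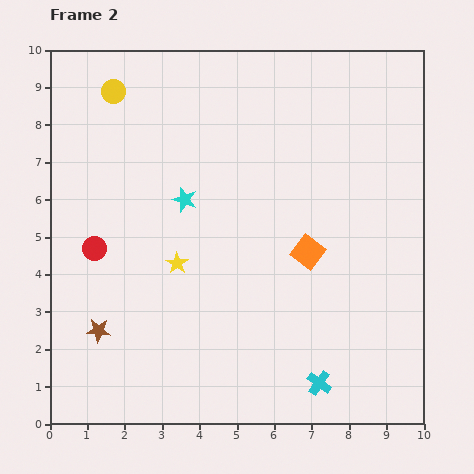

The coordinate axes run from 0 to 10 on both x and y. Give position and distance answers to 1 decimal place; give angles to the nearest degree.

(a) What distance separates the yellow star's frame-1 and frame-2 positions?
2.4

The yellow star moved from (2.8, 6.6) to (3.4, 4.3), a distance of √(0.6² + 2.3²) ≈ 2.4.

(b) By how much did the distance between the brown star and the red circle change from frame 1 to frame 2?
-0.4

Distance in frame 1: 2.6. Distance in frame 2: 2.2.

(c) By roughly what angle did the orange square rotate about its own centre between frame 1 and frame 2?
30° clockwise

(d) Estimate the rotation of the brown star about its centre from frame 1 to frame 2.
18° clockwise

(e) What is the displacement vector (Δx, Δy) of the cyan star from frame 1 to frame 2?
(-2.6, 0.2)

The cyan star was at (6.2, 5.8) in frame 1 and (3.6, 6.0) in frame 2.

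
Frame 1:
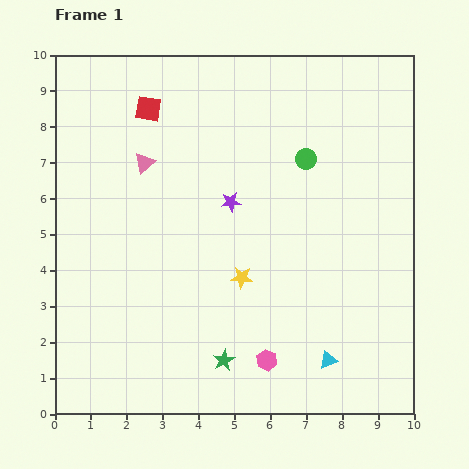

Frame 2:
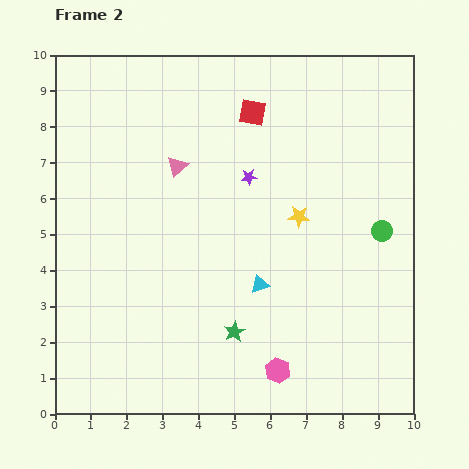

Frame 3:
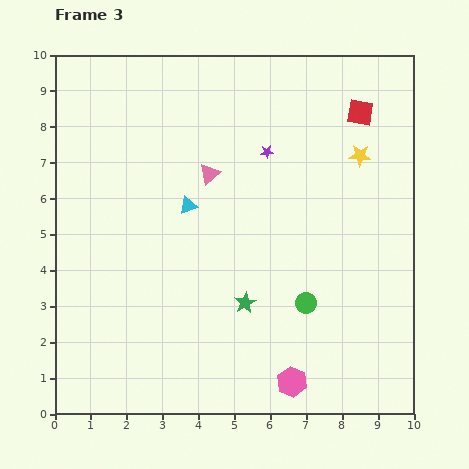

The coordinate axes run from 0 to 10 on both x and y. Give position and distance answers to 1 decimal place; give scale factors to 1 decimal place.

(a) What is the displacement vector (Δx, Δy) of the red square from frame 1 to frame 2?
(2.9, -0.1)

The red square was at (2.6, 8.5) in frame 1 and (5.5, 8.4) in frame 2.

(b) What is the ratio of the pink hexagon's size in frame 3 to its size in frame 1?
1.4×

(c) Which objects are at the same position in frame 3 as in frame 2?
none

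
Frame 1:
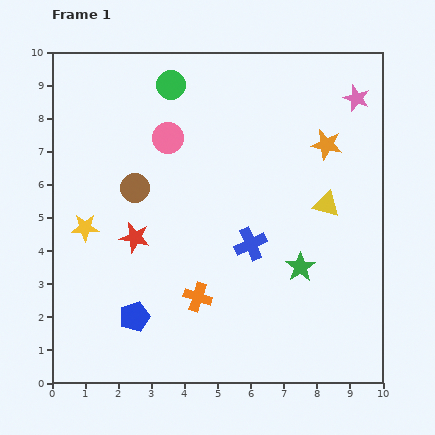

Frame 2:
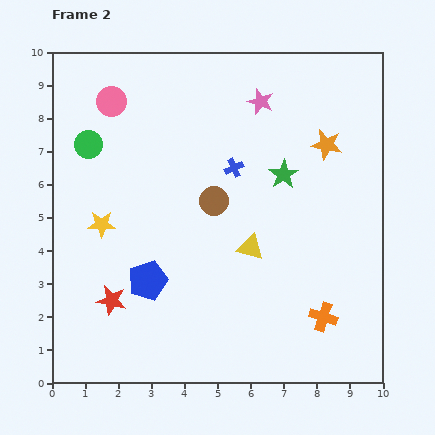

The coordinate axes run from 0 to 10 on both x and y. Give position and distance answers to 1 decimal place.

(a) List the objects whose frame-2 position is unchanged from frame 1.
the orange star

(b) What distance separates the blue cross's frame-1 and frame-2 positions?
2.4

The blue cross moved from (6.0, 4.2) to (5.5, 6.5), a distance of √(0.5² + 2.3²) ≈ 2.4.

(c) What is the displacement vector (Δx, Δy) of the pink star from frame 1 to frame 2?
(-2.9, -0.1)

The pink star was at (9.2, 8.6) in frame 1 and (6.3, 8.5) in frame 2.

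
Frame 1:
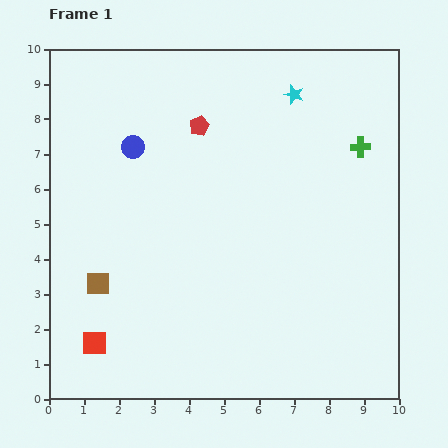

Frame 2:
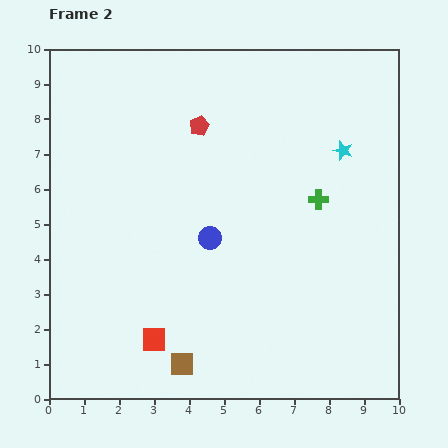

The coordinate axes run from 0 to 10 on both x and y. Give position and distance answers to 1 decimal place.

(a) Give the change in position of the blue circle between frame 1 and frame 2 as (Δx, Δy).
(2.2, -2.6)

The blue circle was at (2.4, 7.2) in frame 1 and (4.6, 4.6) in frame 2.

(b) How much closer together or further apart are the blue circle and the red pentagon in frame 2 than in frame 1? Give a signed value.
+1.2

Distance in frame 1: 2.0. Distance in frame 2: 3.2.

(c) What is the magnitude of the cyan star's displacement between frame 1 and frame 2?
2.1

The cyan star moved from (7.0, 8.7) to (8.4, 7.1), a distance of √(1.4² + 1.6²) ≈ 2.1.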